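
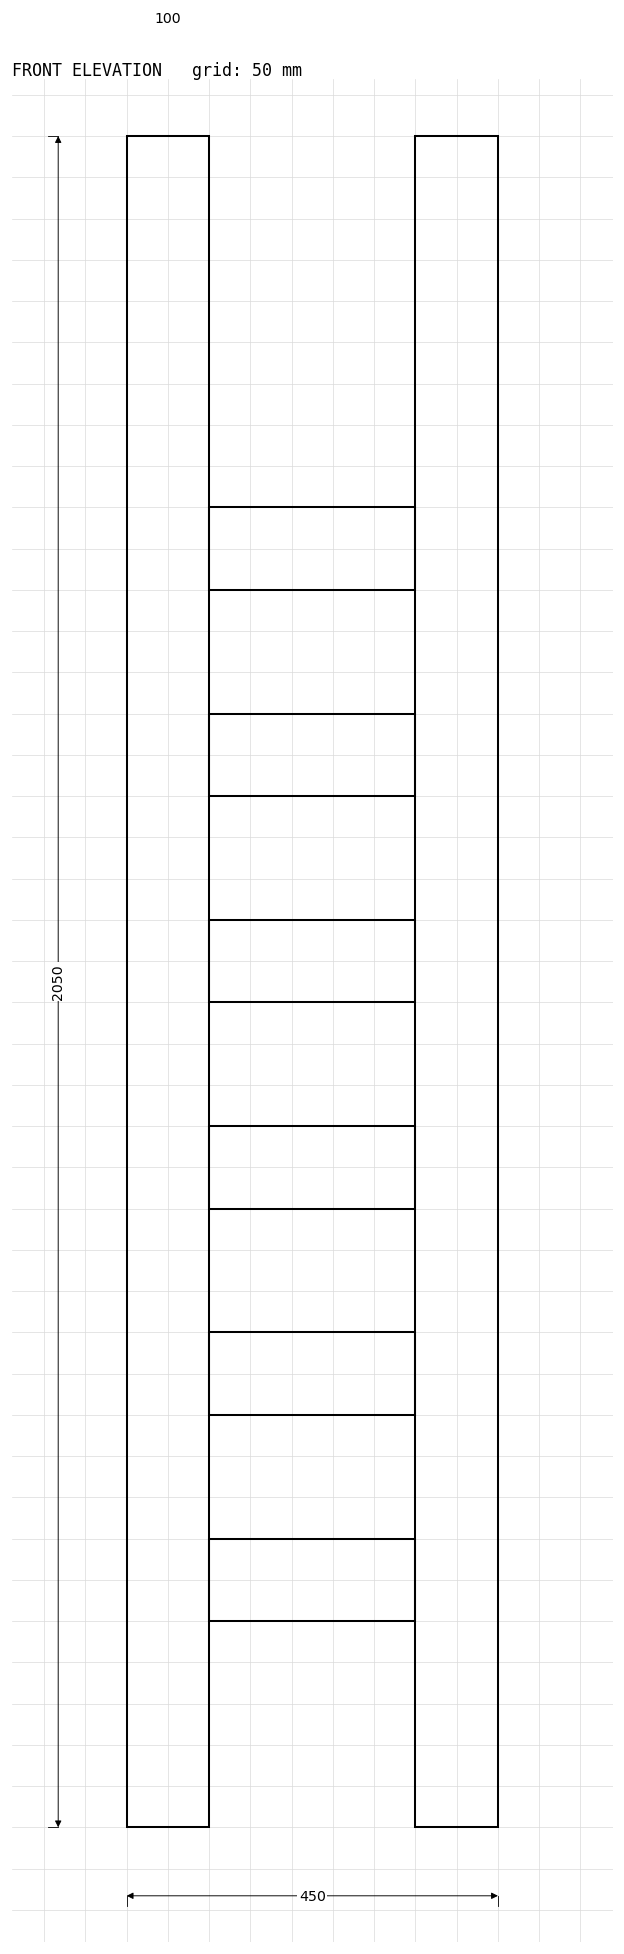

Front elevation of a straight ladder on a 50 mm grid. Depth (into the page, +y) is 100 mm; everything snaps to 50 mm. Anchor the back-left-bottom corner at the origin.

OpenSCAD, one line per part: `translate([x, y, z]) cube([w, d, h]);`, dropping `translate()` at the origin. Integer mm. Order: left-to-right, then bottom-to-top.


cube([100, 100, 2050]);
translate([100, 0, 250]) cube([250, 100, 100]);
translate([100, 0, 500]) cube([250, 100, 100]);
translate([100, 0, 750]) cube([250, 100, 100]);
translate([100, 0, 1000]) cube([250, 100, 100]);
translate([100, 0, 1250]) cube([250, 100, 100]);
translate([100, 0, 1500]) cube([250, 100, 100]);
translate([350, 0, 0]) cube([100, 100, 2050]);


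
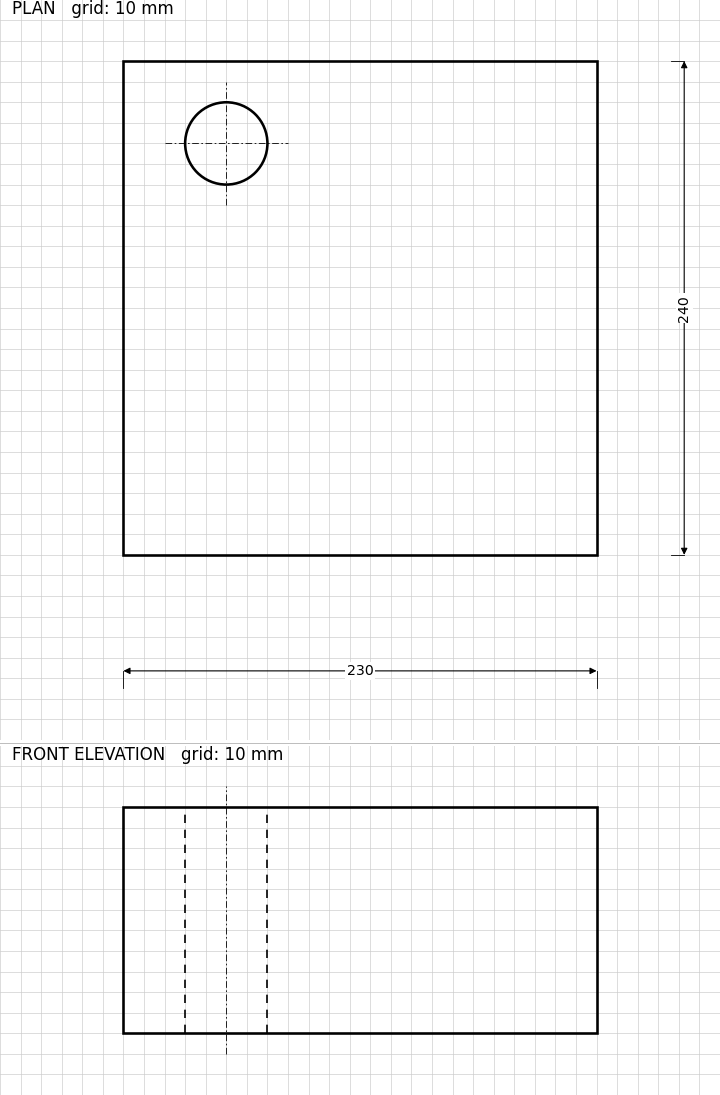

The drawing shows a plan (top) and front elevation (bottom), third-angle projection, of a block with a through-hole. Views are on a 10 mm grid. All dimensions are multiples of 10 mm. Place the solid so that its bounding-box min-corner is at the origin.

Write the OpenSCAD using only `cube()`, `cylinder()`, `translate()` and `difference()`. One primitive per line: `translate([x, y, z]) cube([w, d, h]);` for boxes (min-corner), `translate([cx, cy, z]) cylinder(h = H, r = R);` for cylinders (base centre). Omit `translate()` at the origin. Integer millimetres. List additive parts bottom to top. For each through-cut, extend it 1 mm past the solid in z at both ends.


difference() {
  cube([230, 240, 110]);
  translate([50, 200, -1]) cylinder(h = 112, r = 20);
}


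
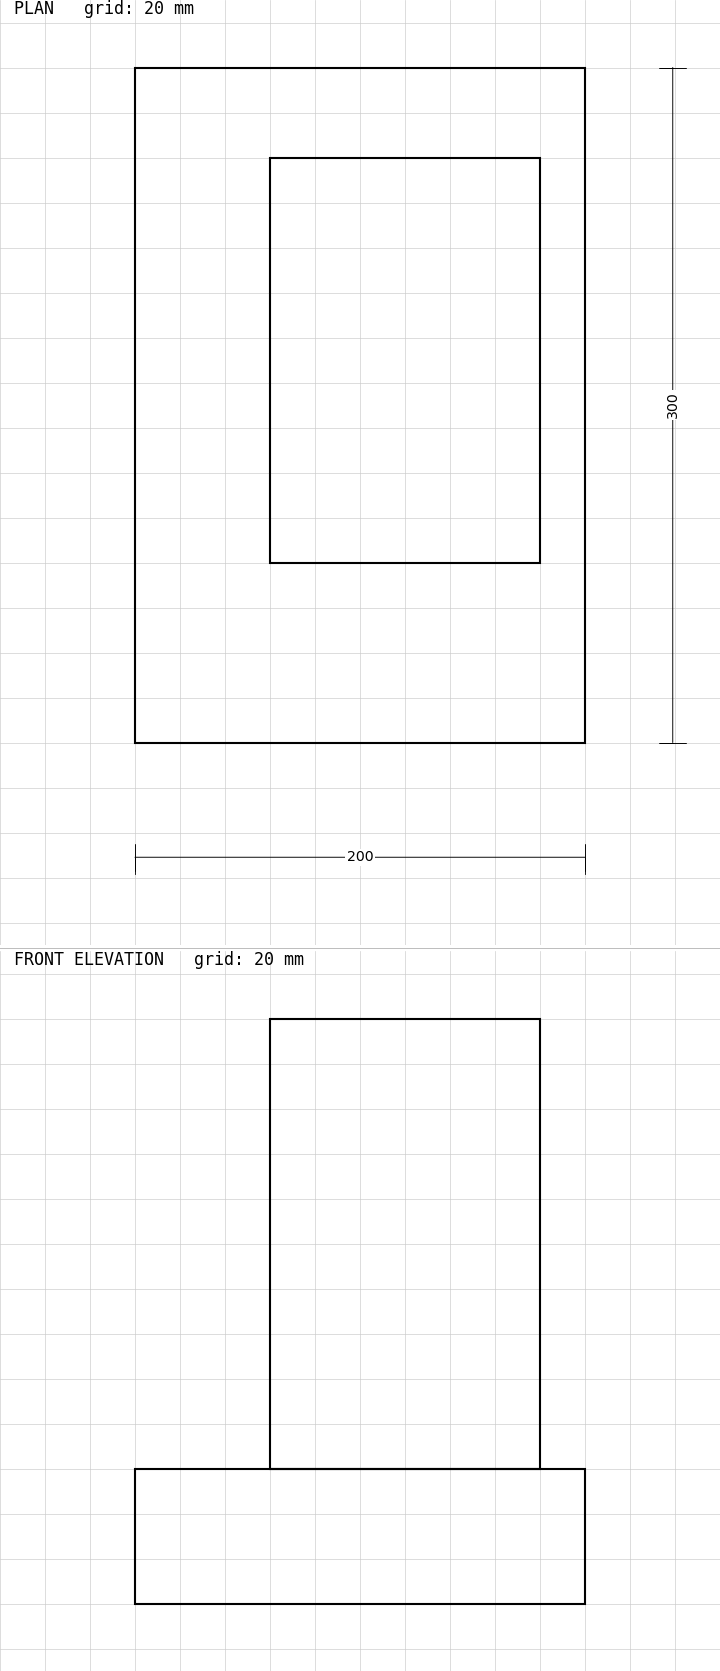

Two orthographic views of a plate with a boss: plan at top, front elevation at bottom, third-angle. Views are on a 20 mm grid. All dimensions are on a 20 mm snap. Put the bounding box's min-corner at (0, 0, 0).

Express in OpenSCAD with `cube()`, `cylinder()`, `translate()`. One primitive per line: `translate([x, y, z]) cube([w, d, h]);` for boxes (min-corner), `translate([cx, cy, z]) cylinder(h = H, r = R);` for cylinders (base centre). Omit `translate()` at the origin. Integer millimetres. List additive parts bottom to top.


cube([200, 300, 60]);
translate([60, 80, 60]) cube([120, 180, 200]);


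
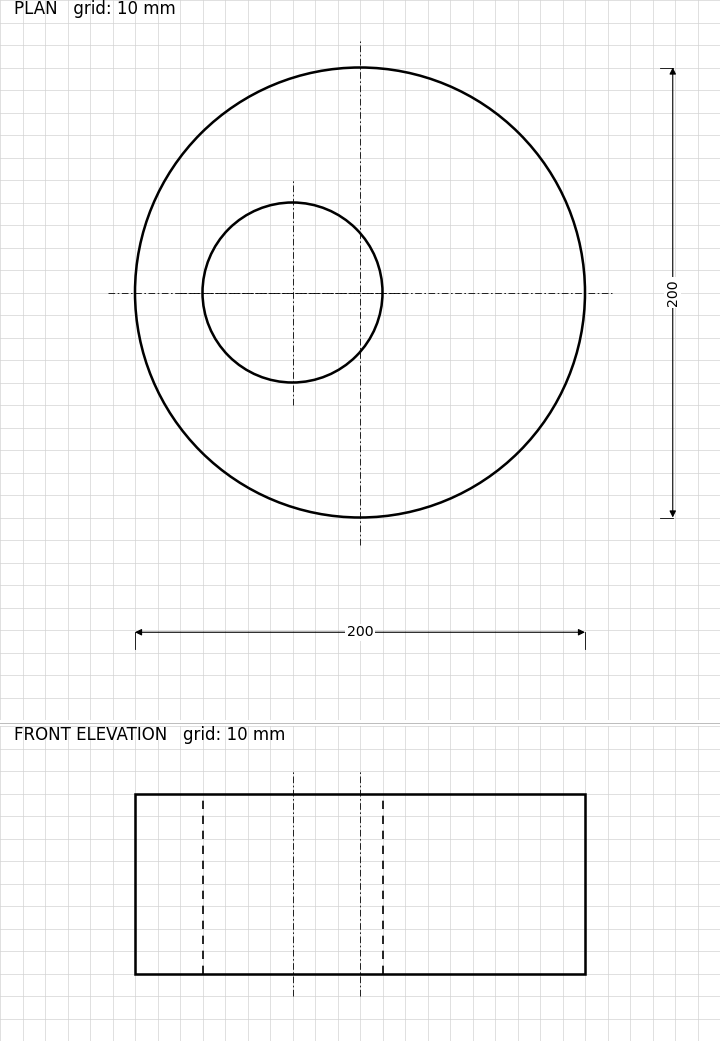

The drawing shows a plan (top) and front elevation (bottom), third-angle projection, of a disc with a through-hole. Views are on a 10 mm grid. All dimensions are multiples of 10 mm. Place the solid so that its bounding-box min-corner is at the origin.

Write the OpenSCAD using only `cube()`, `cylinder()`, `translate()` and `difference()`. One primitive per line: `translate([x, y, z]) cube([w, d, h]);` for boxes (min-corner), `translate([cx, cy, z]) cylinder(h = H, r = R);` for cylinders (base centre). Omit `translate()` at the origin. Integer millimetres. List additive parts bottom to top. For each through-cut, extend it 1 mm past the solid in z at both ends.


difference() {
  translate([100, 100, 0]) cylinder(h = 80, r = 100);
  translate([70, 100, -1]) cylinder(h = 82, r = 40);
}


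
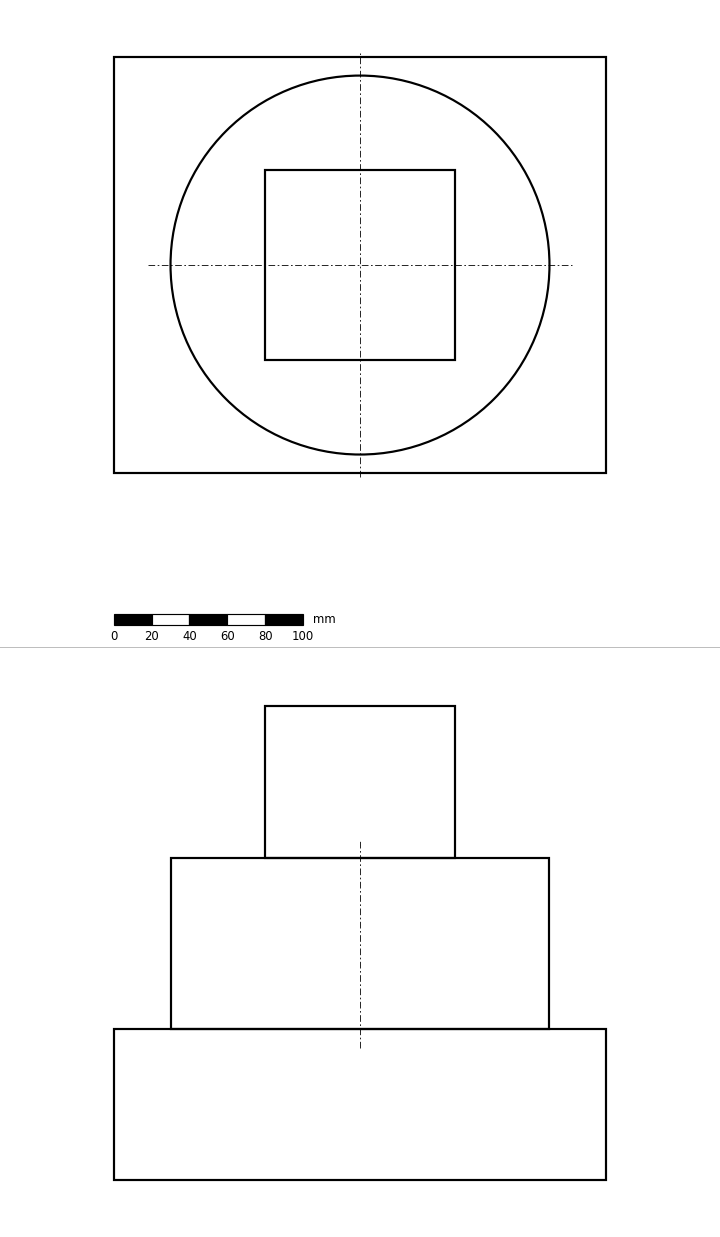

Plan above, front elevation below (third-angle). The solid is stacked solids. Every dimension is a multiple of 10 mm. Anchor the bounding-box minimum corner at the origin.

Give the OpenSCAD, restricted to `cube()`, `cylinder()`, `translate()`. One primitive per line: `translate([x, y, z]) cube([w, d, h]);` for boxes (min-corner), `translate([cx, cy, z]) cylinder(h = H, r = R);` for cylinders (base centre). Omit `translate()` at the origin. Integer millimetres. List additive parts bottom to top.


cube([260, 220, 80]);
translate([130, 110, 80]) cylinder(h = 90, r = 100);
translate([80, 60, 170]) cube([100, 100, 80]);


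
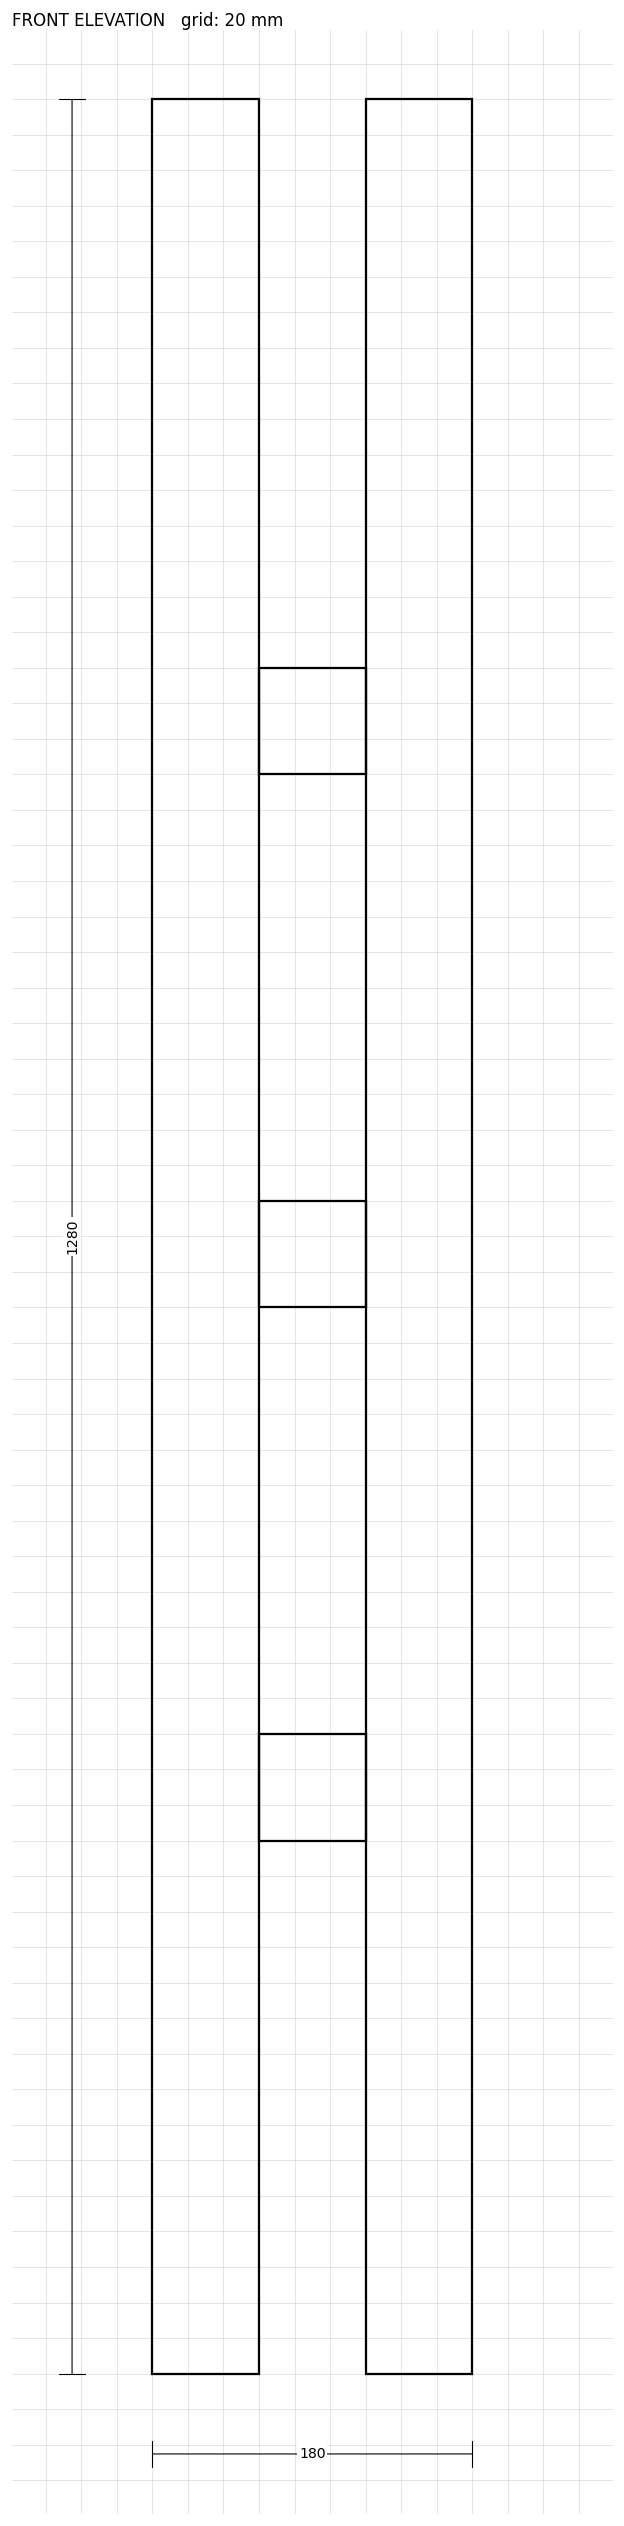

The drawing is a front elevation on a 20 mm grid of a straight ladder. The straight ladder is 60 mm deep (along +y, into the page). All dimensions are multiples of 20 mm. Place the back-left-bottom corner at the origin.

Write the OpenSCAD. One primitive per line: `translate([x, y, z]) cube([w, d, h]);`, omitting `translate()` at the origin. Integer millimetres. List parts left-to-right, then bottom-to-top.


cube([60, 60, 1280]);
translate([60, 0, 300]) cube([60, 60, 60]);
translate([60, 0, 600]) cube([60, 60, 60]);
translate([60, 0, 900]) cube([60, 60, 60]);
translate([120, 0, 0]) cube([60, 60, 1280]);


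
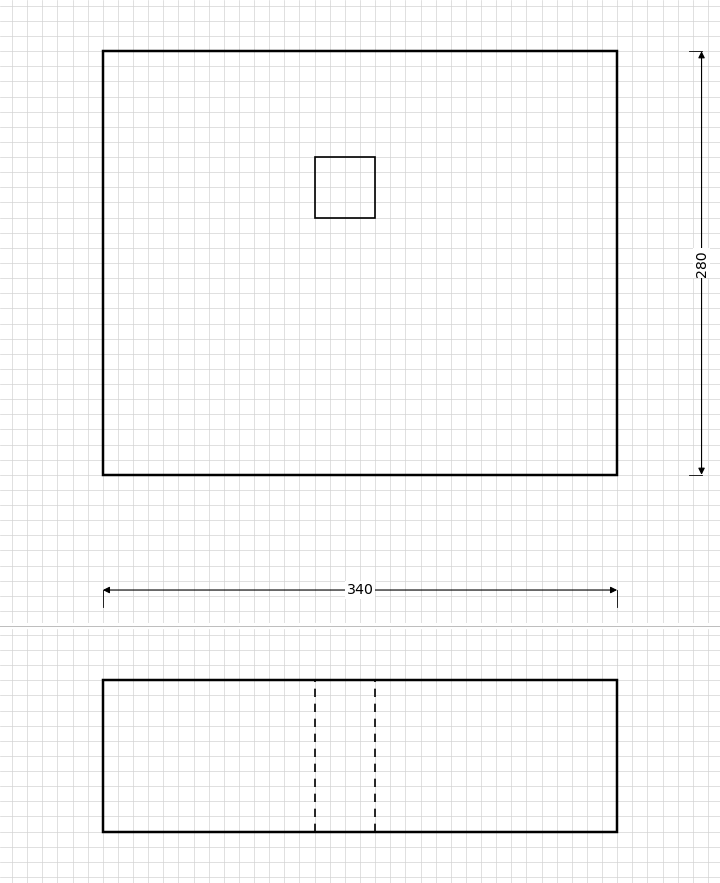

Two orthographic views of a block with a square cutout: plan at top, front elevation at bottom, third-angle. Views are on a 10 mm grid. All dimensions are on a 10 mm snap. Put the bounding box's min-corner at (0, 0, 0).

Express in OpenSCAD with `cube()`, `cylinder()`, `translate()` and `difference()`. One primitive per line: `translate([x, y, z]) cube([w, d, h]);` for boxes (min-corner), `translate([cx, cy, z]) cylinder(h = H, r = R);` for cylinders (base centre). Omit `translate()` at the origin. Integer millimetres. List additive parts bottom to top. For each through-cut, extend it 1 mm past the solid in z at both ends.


difference() {
  cube([340, 280, 100]);
  translate([140, 170, -1]) cube([40, 40, 102]);
}


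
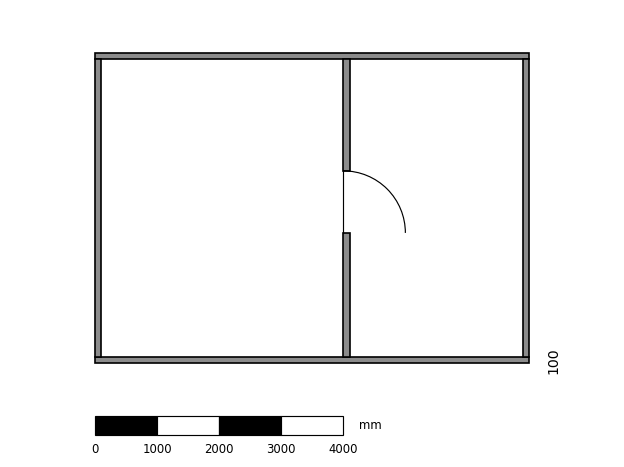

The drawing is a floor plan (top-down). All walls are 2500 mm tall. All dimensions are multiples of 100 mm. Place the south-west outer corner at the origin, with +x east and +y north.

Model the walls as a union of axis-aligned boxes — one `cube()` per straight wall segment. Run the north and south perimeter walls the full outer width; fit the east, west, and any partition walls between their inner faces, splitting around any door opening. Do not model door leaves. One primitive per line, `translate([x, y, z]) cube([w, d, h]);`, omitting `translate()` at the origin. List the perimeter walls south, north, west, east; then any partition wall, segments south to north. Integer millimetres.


cube([7000, 100, 2500]);
translate([0, 4900, 0]) cube([7000, 100, 2500]);
translate([0, 100, 0]) cube([100, 4800, 2500]);
translate([6900, 100, 0]) cube([100, 4800, 2500]);
translate([4000, 100, 0]) cube([100, 2000, 2500]);
translate([4000, 3100, 0]) cube([100, 1800, 2500]);


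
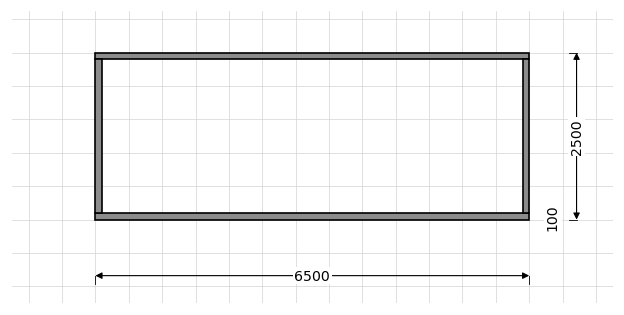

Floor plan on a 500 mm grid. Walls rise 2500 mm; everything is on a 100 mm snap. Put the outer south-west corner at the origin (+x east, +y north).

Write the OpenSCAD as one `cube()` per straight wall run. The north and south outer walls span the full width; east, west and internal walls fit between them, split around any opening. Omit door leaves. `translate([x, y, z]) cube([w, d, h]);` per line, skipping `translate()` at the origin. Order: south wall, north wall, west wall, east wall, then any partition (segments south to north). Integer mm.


cube([6500, 100, 2500]);
translate([0, 2400, 0]) cube([6500, 100, 2500]);
translate([0, 100, 0]) cube([100, 2300, 2500]);
translate([6400, 100, 0]) cube([100, 2300, 2500]);


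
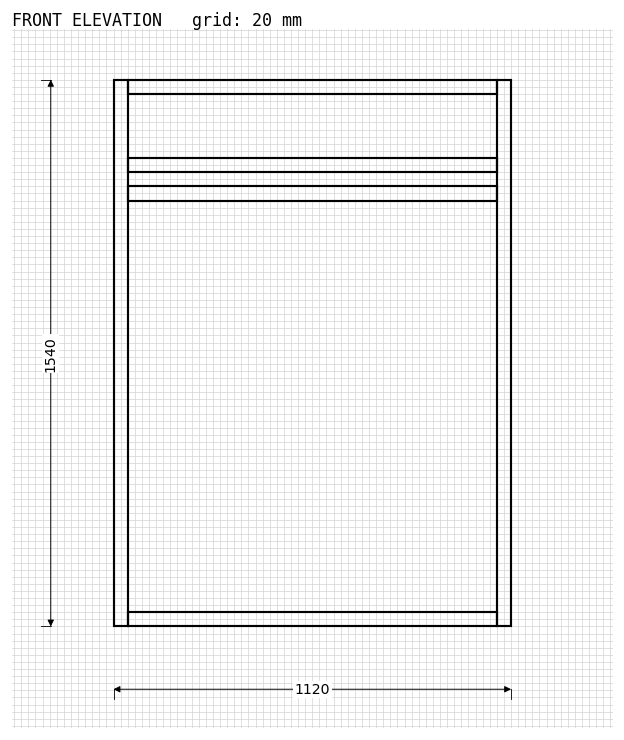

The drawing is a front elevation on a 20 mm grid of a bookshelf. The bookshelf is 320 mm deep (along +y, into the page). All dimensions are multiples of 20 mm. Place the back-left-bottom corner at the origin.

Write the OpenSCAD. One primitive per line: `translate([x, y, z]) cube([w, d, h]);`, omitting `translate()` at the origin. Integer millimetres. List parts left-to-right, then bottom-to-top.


cube([40, 320, 1540]);
translate([40, 0, 0]) cube([1040, 320, 40]);
translate([40, 0, 1200]) cube([1040, 320, 40]);
translate([40, 0, 1280]) cube([1040, 320, 40]);
translate([40, 0, 1500]) cube([1040, 320, 40]);
translate([1080, 0, 0]) cube([40, 320, 1540]);


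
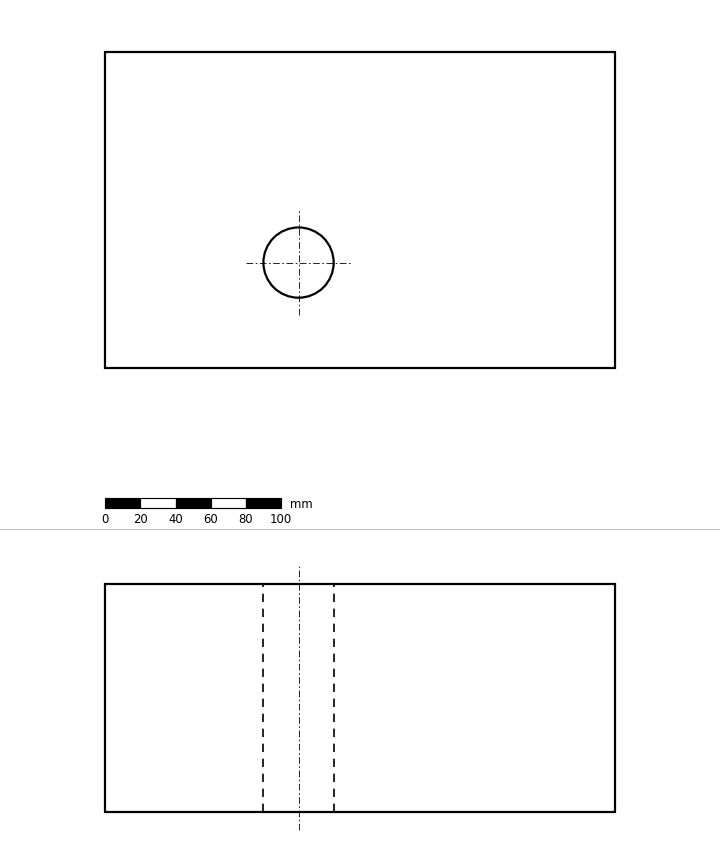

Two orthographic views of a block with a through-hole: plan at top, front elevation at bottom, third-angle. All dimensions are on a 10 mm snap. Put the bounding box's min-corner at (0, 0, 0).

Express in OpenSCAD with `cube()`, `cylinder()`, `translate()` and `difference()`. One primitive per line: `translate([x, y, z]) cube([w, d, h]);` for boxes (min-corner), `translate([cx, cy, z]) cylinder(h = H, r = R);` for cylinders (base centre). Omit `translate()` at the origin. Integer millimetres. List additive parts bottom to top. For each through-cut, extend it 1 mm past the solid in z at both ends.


difference() {
  cube([290, 180, 130]);
  translate([110, 60, -1]) cylinder(h = 132, r = 20);
}


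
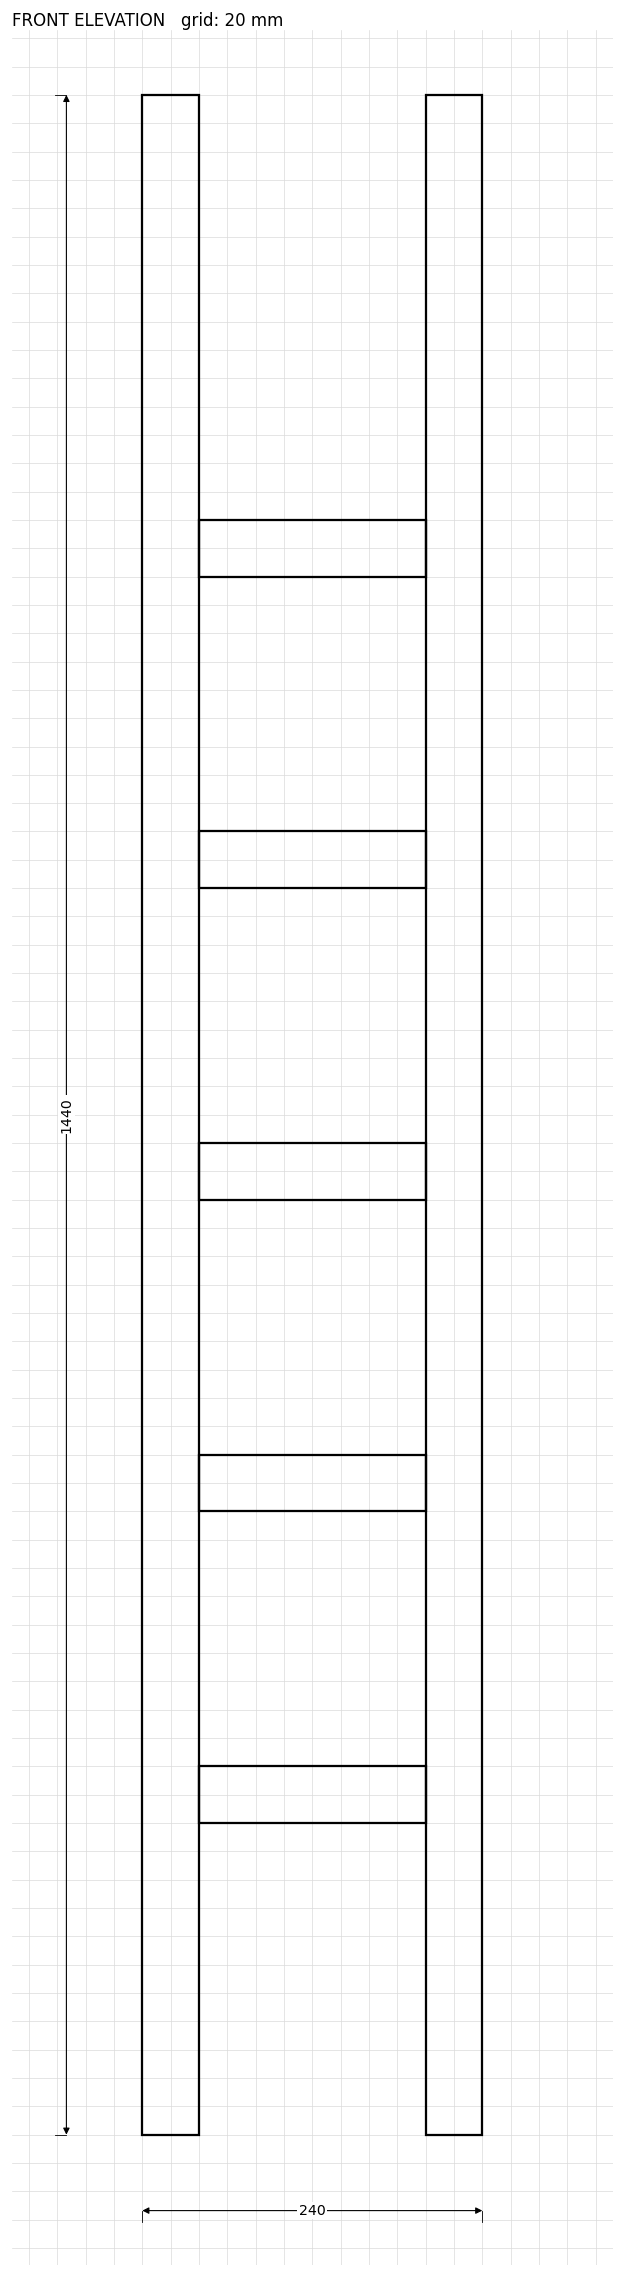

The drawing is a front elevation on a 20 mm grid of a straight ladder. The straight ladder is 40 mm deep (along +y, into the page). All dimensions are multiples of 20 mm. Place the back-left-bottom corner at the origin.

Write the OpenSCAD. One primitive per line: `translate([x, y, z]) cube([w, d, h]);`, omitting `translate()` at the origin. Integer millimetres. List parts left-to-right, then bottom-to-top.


cube([40, 40, 1440]);
translate([40, 0, 220]) cube([160, 40, 40]);
translate([40, 0, 440]) cube([160, 40, 40]);
translate([40, 0, 660]) cube([160, 40, 40]);
translate([40, 0, 880]) cube([160, 40, 40]);
translate([40, 0, 1100]) cube([160, 40, 40]);
translate([200, 0, 0]) cube([40, 40, 1440]);


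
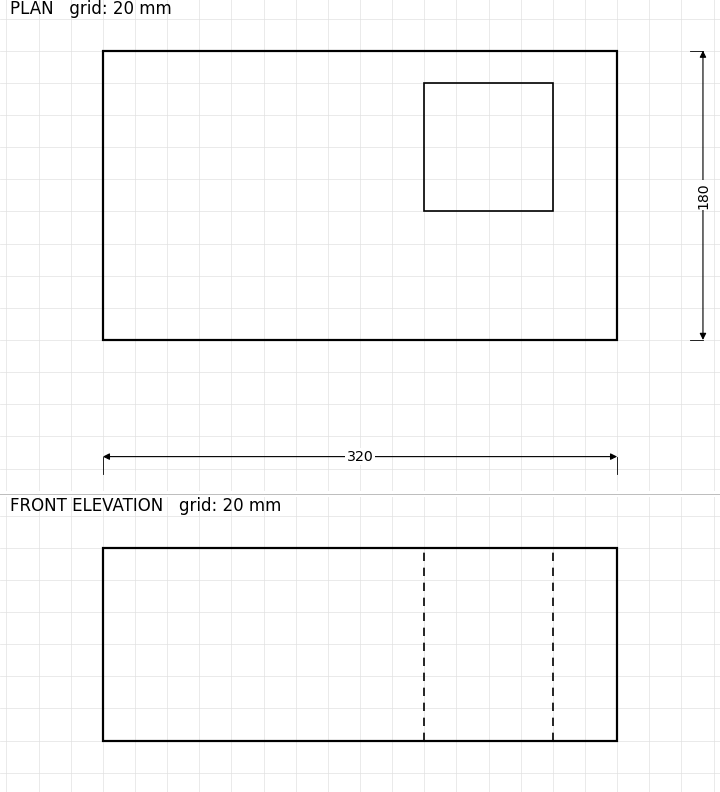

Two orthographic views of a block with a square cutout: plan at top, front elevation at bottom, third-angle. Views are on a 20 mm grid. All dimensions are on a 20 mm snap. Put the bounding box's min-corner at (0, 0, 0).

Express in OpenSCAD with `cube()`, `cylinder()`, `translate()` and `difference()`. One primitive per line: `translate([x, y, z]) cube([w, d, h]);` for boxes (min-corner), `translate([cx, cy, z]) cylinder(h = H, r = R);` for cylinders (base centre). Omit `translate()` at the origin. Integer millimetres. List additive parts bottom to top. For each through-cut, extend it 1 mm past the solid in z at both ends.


difference() {
  cube([320, 180, 120]);
  translate([200, 80, -1]) cube([80, 80, 122]);
}


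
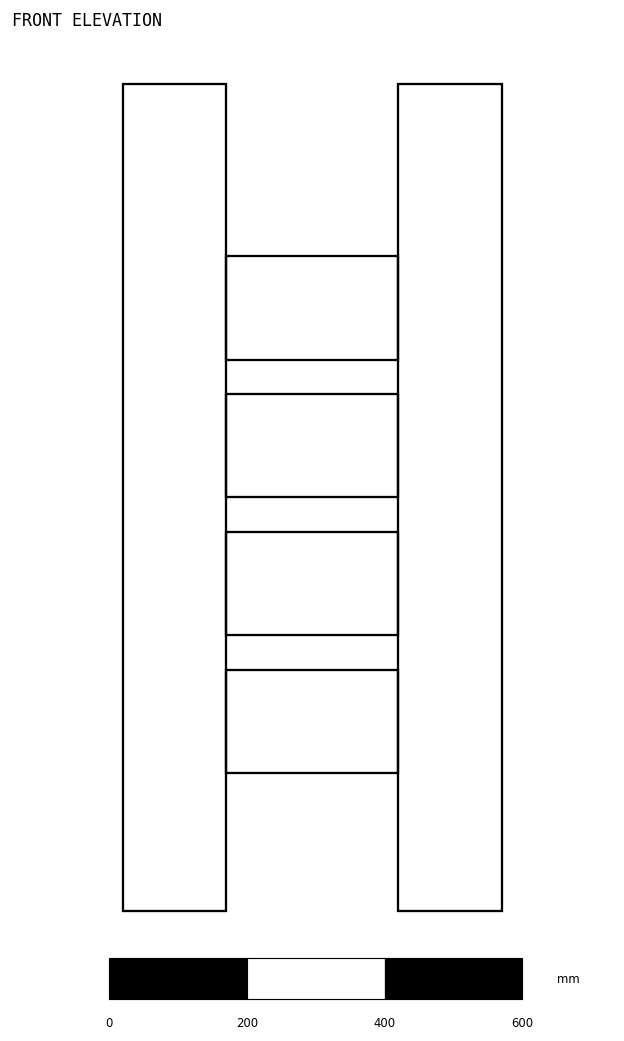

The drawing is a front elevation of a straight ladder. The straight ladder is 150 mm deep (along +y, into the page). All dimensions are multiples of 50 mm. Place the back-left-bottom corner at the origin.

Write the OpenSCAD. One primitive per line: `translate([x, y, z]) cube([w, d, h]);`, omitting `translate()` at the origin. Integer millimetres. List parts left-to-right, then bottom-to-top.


cube([150, 150, 1200]);
translate([150, 0, 200]) cube([250, 150, 150]);
translate([150, 0, 400]) cube([250, 150, 150]);
translate([150, 0, 600]) cube([250, 150, 150]);
translate([150, 0, 800]) cube([250, 150, 150]);
translate([400, 0, 0]) cube([150, 150, 1200]);


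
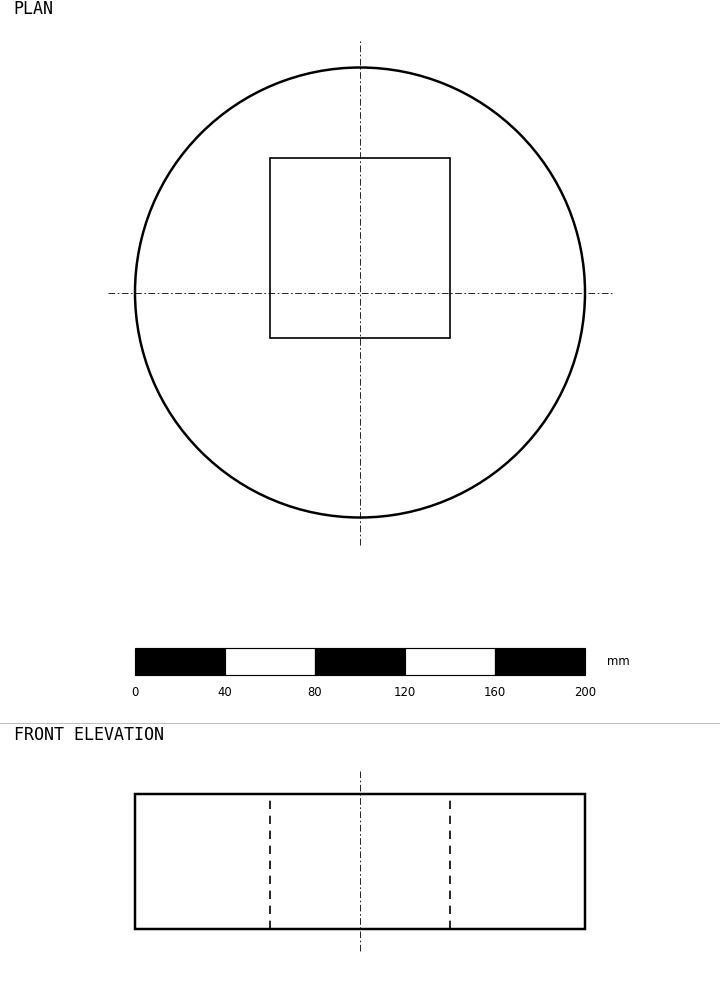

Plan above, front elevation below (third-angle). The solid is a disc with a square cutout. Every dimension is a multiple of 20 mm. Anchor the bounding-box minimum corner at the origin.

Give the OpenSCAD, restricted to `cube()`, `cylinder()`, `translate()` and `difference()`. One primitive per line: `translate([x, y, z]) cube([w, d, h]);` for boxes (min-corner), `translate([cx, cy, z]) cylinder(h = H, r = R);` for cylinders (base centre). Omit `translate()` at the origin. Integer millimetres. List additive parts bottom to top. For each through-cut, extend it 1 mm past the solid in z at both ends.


difference() {
  translate([100, 100, 0]) cylinder(h = 60, r = 100);
  translate([60, 80, -1]) cube([80, 80, 62]);
}


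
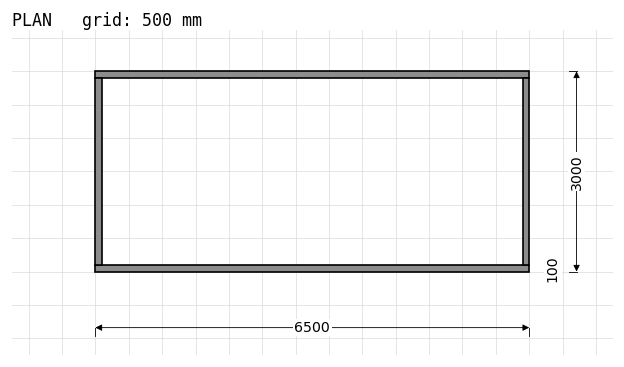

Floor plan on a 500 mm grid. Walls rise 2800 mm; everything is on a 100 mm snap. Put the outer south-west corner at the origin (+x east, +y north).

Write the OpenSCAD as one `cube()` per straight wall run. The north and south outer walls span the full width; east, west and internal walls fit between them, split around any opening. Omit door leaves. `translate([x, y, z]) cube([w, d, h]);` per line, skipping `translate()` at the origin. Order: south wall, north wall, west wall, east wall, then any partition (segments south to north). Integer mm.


cube([6500, 100, 2800]);
translate([0, 2900, 0]) cube([6500, 100, 2800]);
translate([0, 100, 0]) cube([100, 2800, 2800]);
translate([6400, 100, 0]) cube([100, 2800, 2800]);


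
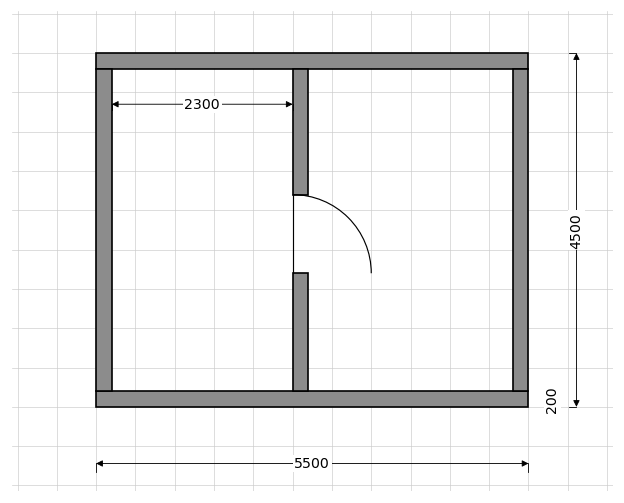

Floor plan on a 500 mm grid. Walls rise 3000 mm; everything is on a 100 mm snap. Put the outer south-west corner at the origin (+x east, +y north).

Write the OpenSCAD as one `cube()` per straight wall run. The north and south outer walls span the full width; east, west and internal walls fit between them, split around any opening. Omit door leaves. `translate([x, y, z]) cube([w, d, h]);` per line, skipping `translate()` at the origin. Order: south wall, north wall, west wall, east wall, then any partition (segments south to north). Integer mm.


cube([5500, 200, 3000]);
translate([0, 4300, 0]) cube([5500, 200, 3000]);
translate([0, 200, 0]) cube([200, 4100, 3000]);
translate([5300, 200, 0]) cube([200, 4100, 3000]);
translate([2500, 200, 0]) cube([200, 1500, 3000]);
translate([2500, 2700, 0]) cube([200, 1600, 3000]);


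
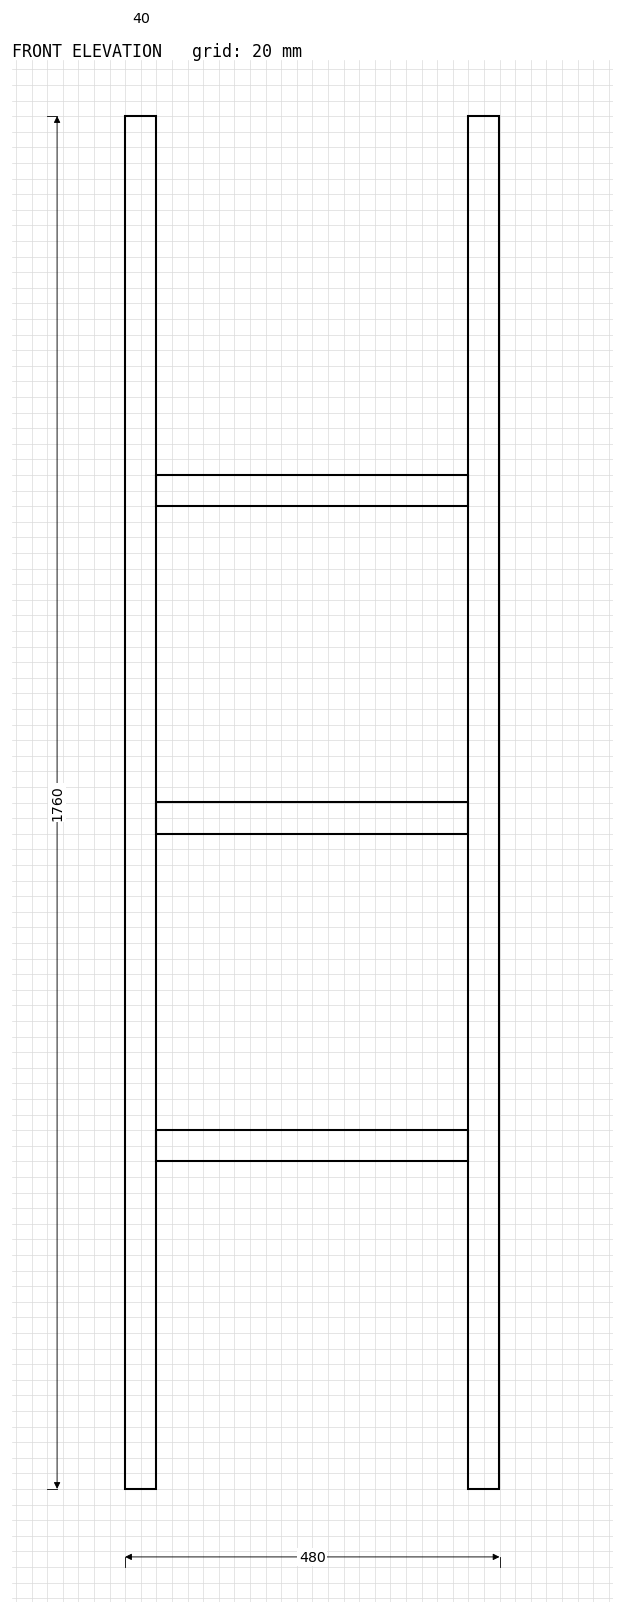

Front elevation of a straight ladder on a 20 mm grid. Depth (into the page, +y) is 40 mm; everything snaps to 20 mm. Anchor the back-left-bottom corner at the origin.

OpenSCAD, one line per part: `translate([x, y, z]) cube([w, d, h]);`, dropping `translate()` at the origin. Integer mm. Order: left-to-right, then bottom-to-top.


cube([40, 40, 1760]);
translate([40, 0, 420]) cube([400, 40, 40]);
translate([40, 0, 840]) cube([400, 40, 40]);
translate([40, 0, 1260]) cube([400, 40, 40]);
translate([440, 0, 0]) cube([40, 40, 1760]);


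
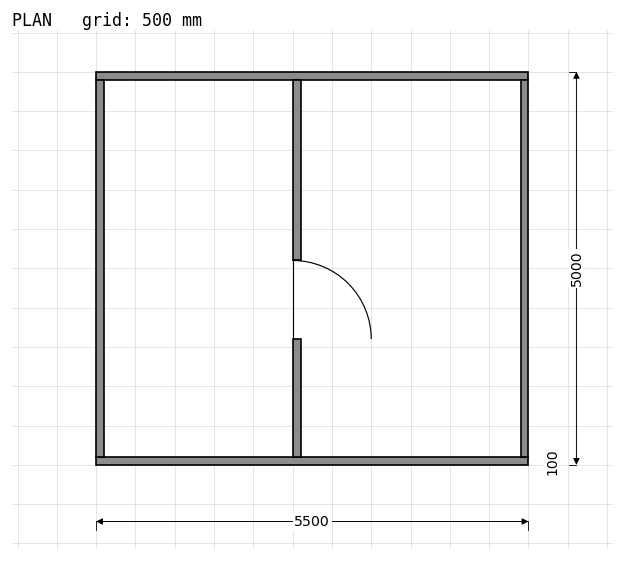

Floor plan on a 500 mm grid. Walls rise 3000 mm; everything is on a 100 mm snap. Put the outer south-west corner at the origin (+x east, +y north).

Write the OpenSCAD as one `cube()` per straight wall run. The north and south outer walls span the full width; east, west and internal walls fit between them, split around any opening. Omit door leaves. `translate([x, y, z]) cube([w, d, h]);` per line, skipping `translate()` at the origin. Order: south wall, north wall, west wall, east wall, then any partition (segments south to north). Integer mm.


cube([5500, 100, 3000]);
translate([0, 4900, 0]) cube([5500, 100, 3000]);
translate([0, 100, 0]) cube([100, 4800, 3000]);
translate([5400, 100, 0]) cube([100, 4800, 3000]);
translate([2500, 100, 0]) cube([100, 1500, 3000]);
translate([2500, 2600, 0]) cube([100, 2300, 3000]);


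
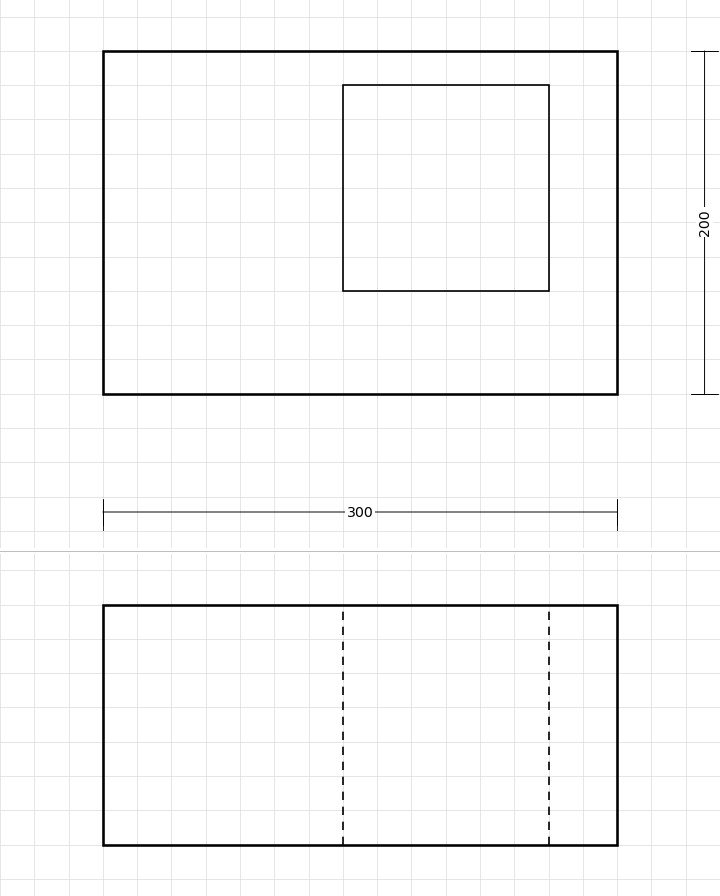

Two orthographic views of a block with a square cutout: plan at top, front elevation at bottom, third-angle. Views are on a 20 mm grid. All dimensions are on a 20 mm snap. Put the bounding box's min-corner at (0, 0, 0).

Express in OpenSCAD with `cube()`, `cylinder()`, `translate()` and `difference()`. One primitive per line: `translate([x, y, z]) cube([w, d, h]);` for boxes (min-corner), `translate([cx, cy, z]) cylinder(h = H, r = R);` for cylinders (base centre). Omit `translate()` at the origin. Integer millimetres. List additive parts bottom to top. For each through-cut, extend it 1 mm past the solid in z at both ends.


difference() {
  cube([300, 200, 140]);
  translate([140, 60, -1]) cube([120, 120, 142]);
}


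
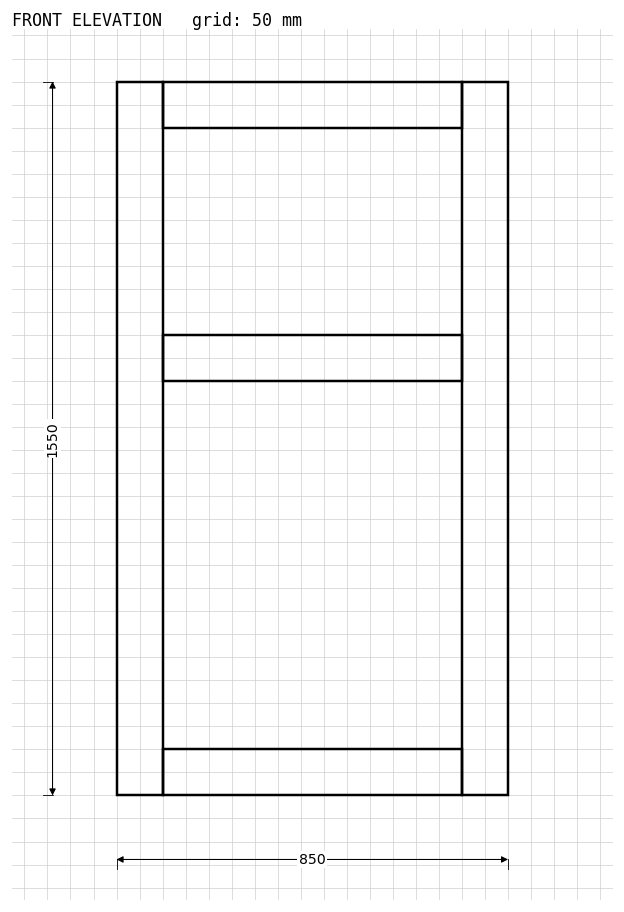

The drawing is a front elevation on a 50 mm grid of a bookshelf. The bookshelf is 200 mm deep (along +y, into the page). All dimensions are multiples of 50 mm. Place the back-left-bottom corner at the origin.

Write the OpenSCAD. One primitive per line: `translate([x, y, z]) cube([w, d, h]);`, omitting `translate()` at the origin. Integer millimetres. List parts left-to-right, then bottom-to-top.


cube([100, 200, 1550]);
translate([100, 0, 0]) cube([650, 200, 100]);
translate([100, 0, 900]) cube([650, 200, 100]);
translate([100, 0, 1450]) cube([650, 200, 100]);
translate([750, 0, 0]) cube([100, 200, 1550]);


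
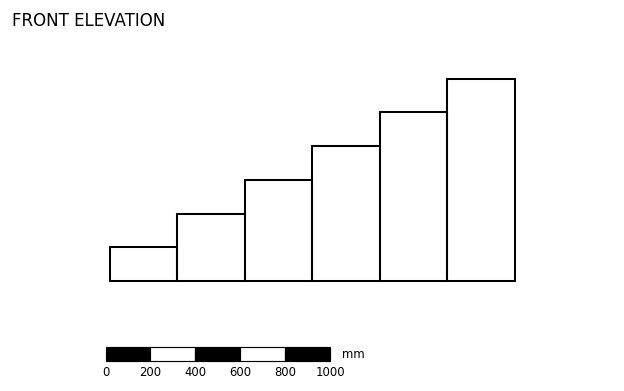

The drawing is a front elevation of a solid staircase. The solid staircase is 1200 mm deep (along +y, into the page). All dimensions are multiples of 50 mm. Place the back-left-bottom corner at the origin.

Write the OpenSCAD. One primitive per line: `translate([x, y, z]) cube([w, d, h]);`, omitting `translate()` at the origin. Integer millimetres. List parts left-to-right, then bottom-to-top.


cube([300, 1200, 150]);
translate([300, 0, 0]) cube([300, 1200, 300]);
translate([600, 0, 0]) cube([300, 1200, 450]);
translate([900, 0, 0]) cube([300, 1200, 600]);
translate([1200, 0, 0]) cube([300, 1200, 750]);
translate([1500, 0, 0]) cube([300, 1200, 900]);


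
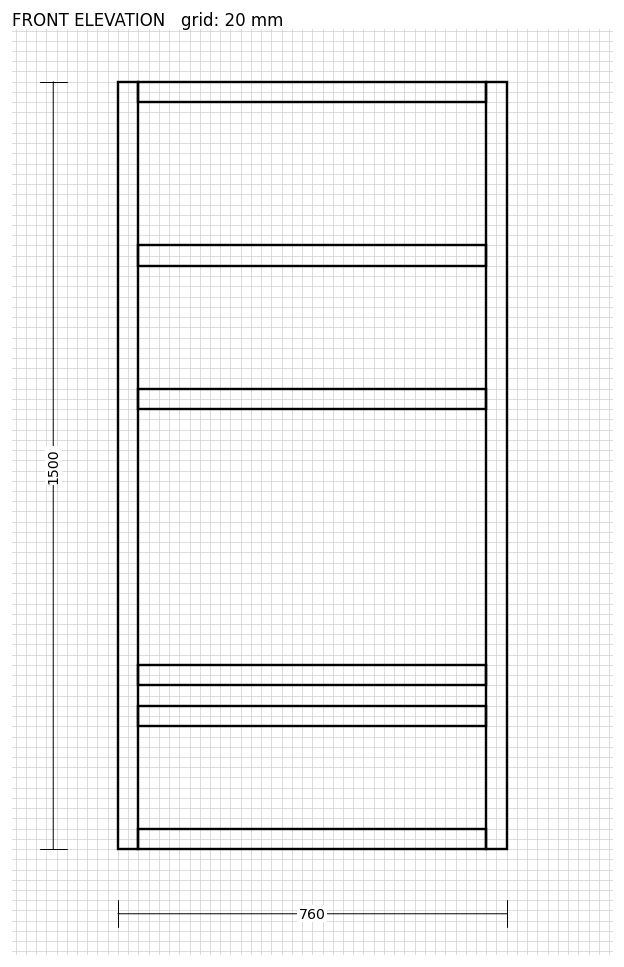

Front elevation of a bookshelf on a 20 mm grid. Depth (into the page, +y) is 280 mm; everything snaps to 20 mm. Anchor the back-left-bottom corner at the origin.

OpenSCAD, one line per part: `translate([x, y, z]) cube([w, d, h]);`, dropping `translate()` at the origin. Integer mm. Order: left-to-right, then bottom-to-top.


cube([40, 280, 1500]);
translate([40, 0, 0]) cube([680, 280, 40]);
translate([40, 0, 240]) cube([680, 280, 40]);
translate([40, 0, 320]) cube([680, 280, 40]);
translate([40, 0, 860]) cube([680, 280, 40]);
translate([40, 0, 1140]) cube([680, 280, 40]);
translate([40, 0, 1460]) cube([680, 280, 40]);
translate([720, 0, 0]) cube([40, 280, 1500]);


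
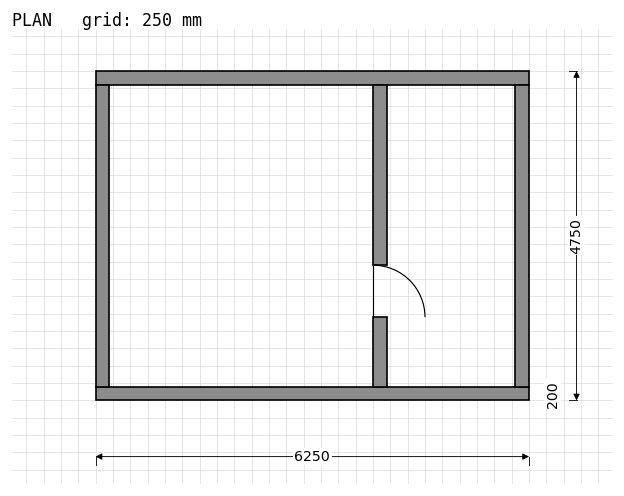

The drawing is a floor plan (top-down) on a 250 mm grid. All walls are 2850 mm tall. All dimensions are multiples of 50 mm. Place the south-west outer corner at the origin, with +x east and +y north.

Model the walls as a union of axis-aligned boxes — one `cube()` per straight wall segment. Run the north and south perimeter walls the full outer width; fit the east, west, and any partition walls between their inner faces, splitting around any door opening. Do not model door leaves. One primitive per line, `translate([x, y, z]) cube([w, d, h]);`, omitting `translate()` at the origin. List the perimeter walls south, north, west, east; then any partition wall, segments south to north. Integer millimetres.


cube([6250, 200, 2850]);
translate([0, 4550, 0]) cube([6250, 200, 2850]);
translate([0, 200, 0]) cube([200, 4350, 2850]);
translate([6050, 200, 0]) cube([200, 4350, 2850]);
translate([4000, 200, 0]) cube([200, 1000, 2850]);
translate([4000, 1950, 0]) cube([200, 2600, 2850]);


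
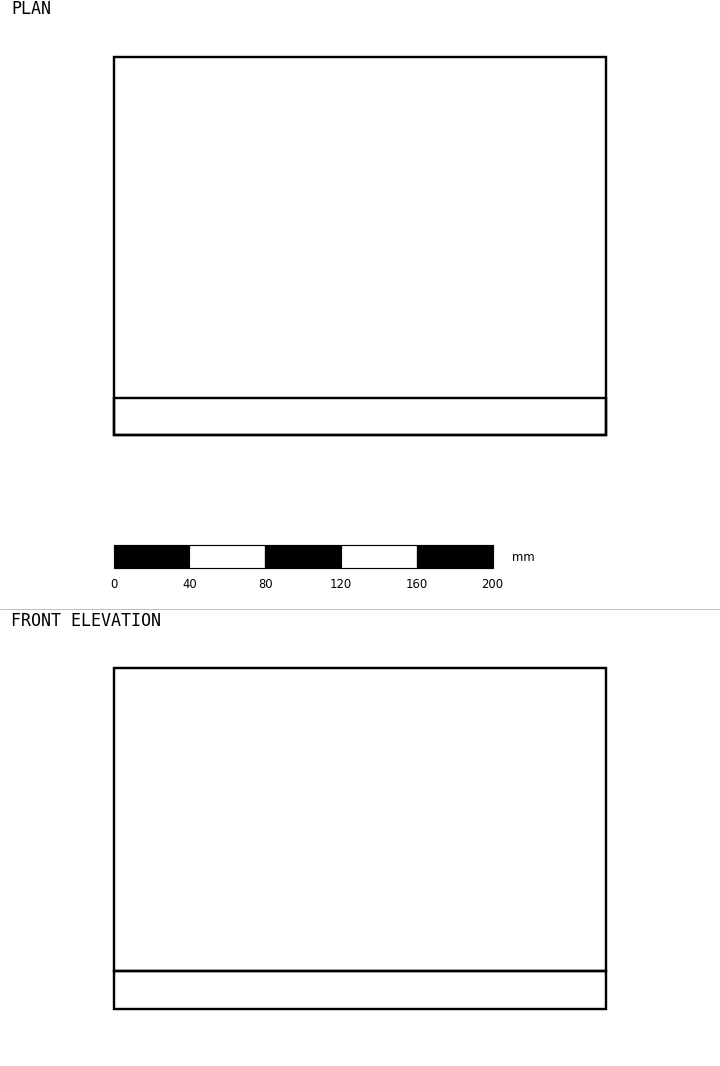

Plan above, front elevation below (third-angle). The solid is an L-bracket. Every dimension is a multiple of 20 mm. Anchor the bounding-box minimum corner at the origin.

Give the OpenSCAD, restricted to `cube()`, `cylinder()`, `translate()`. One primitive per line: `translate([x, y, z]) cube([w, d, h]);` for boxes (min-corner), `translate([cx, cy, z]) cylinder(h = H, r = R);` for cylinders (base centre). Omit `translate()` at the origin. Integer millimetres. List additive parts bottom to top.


cube([260, 200, 20]);
translate([0, 0, 20]) cube([260, 20, 160]);


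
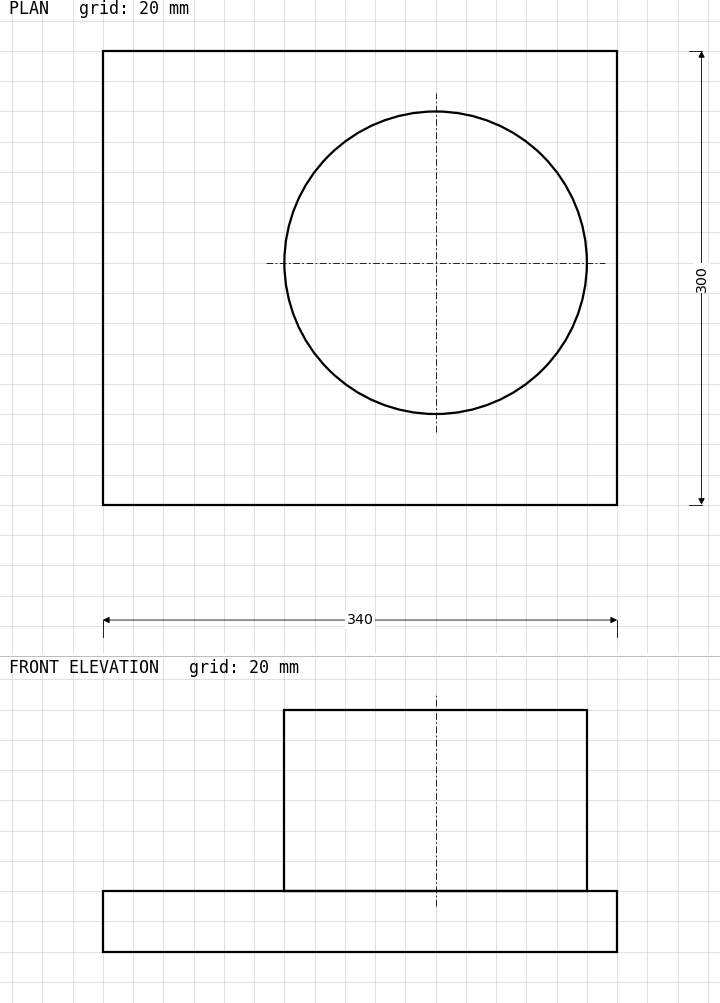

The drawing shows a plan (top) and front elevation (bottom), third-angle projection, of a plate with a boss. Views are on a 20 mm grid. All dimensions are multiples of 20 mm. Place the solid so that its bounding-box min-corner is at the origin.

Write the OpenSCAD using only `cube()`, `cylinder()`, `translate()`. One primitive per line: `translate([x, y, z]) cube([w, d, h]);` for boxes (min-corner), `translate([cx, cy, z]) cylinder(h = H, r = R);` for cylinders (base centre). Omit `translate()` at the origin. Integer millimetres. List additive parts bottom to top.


cube([340, 300, 40]);
translate([220, 160, 40]) cylinder(h = 120, r = 100);


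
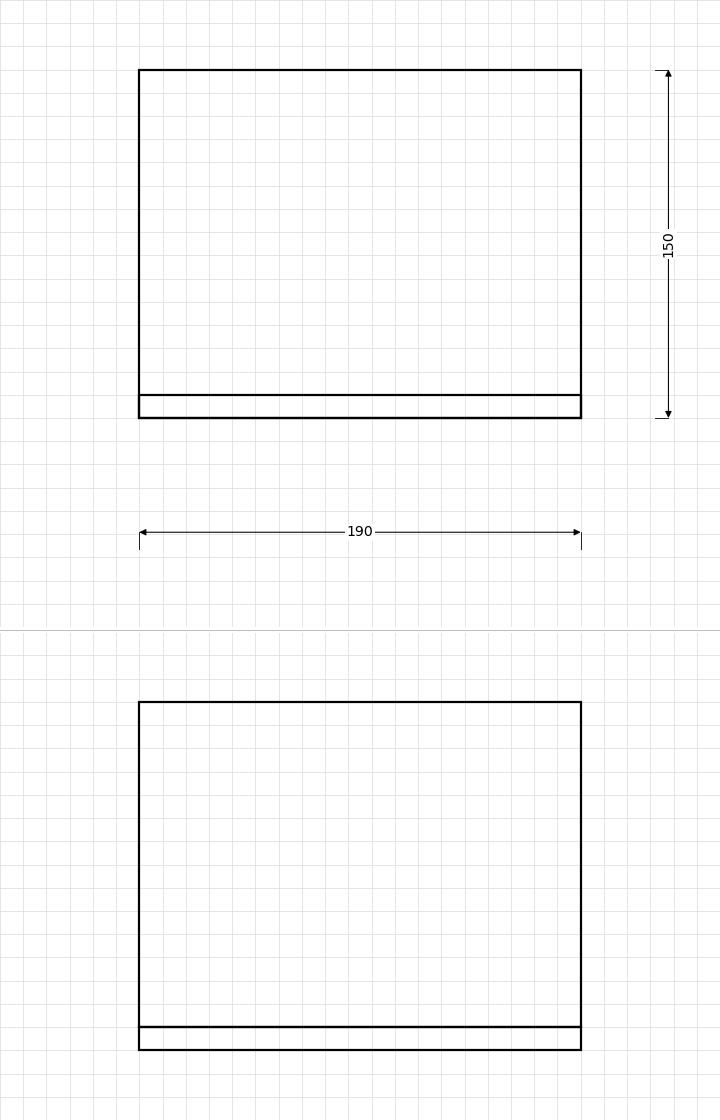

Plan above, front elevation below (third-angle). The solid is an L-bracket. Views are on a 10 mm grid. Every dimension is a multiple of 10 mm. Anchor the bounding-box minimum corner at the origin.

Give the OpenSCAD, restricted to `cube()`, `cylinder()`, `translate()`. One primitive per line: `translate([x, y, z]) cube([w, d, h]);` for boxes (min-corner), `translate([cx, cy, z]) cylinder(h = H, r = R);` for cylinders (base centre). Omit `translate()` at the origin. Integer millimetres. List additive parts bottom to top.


cube([190, 150, 10]);
translate([0, 0, 10]) cube([190, 10, 140]);


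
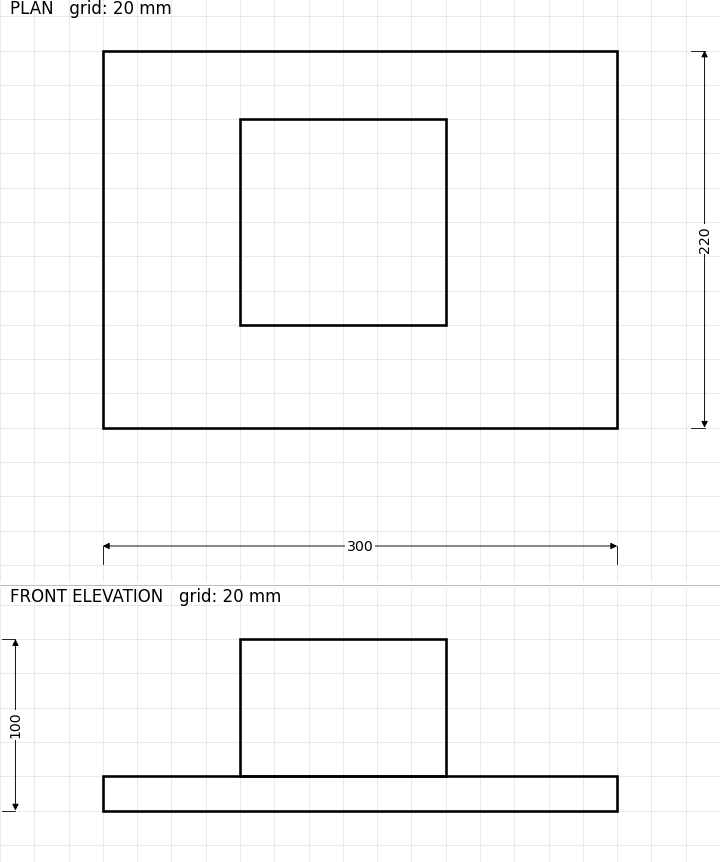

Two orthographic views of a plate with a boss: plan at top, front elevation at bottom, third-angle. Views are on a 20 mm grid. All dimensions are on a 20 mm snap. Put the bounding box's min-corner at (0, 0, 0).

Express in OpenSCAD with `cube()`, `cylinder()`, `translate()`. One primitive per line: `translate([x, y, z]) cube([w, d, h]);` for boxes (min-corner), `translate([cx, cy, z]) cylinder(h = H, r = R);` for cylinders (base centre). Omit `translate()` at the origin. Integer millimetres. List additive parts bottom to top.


cube([300, 220, 20]);
translate([80, 60, 20]) cube([120, 120, 80]);


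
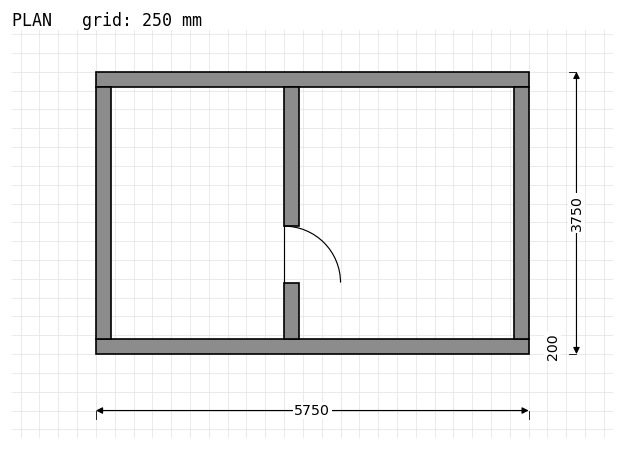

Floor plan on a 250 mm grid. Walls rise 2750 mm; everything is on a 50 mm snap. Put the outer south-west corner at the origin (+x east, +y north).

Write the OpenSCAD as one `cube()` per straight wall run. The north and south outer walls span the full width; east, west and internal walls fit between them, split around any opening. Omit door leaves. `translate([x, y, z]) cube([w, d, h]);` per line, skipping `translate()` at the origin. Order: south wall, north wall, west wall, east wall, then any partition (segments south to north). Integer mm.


cube([5750, 200, 2750]);
translate([0, 3550, 0]) cube([5750, 200, 2750]);
translate([0, 200, 0]) cube([200, 3350, 2750]);
translate([5550, 200, 0]) cube([200, 3350, 2750]);
translate([2500, 200, 0]) cube([200, 750, 2750]);
translate([2500, 1700, 0]) cube([200, 1850, 2750]);


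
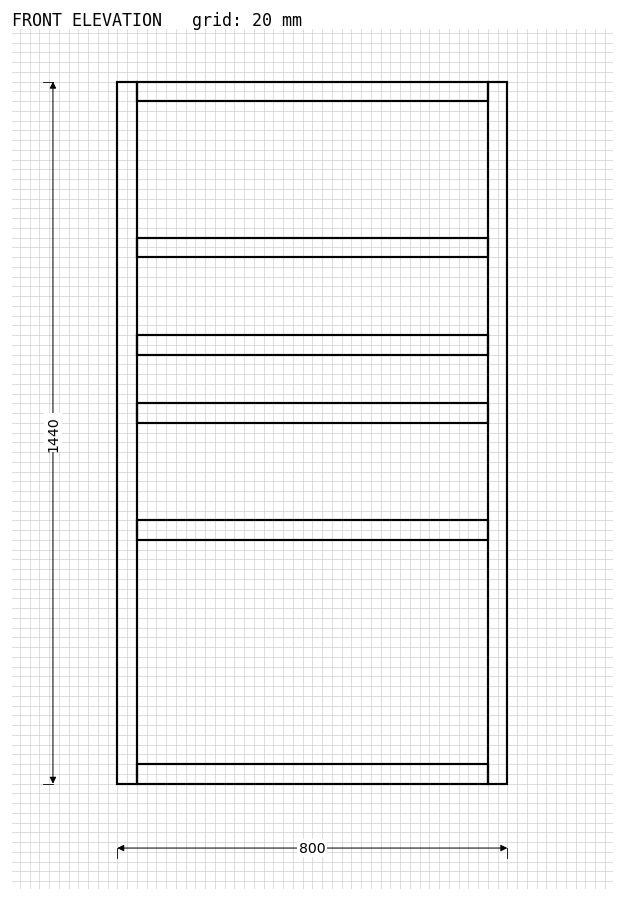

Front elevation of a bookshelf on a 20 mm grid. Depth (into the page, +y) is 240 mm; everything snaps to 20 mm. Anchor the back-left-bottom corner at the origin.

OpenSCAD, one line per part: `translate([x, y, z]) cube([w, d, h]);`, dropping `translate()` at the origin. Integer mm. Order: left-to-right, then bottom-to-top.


cube([40, 240, 1440]);
translate([40, 0, 0]) cube([720, 240, 40]);
translate([40, 0, 500]) cube([720, 240, 40]);
translate([40, 0, 740]) cube([720, 240, 40]);
translate([40, 0, 880]) cube([720, 240, 40]);
translate([40, 0, 1080]) cube([720, 240, 40]);
translate([40, 0, 1400]) cube([720, 240, 40]);
translate([760, 0, 0]) cube([40, 240, 1440]);


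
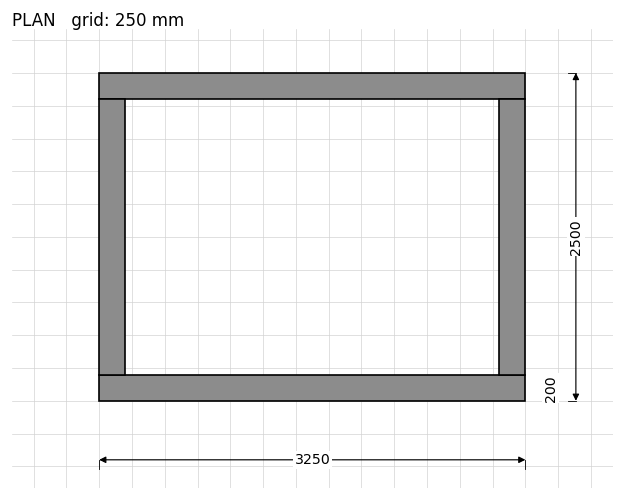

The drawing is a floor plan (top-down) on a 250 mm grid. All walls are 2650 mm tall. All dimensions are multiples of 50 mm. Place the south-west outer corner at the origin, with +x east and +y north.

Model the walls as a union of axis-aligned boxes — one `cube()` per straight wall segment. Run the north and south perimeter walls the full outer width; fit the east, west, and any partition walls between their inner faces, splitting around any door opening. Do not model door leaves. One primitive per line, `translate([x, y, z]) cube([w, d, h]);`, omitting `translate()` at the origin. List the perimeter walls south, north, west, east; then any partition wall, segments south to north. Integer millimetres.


cube([3250, 200, 2650]);
translate([0, 2300, 0]) cube([3250, 200, 2650]);
translate([0, 200, 0]) cube([200, 2100, 2650]);
translate([3050, 200, 0]) cube([200, 2100, 2650]);


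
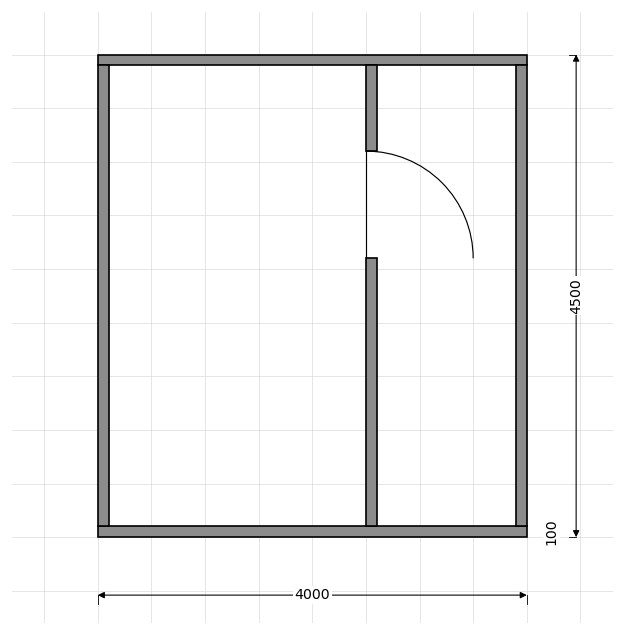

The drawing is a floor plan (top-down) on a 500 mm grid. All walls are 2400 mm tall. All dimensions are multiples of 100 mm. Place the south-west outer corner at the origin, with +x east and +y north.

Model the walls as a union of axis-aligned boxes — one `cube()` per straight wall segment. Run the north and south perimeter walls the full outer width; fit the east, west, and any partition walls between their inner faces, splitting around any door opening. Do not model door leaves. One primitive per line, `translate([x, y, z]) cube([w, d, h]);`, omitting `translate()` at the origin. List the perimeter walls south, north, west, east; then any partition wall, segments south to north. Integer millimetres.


cube([4000, 100, 2400]);
translate([0, 4400, 0]) cube([4000, 100, 2400]);
translate([0, 100, 0]) cube([100, 4300, 2400]);
translate([3900, 100, 0]) cube([100, 4300, 2400]);
translate([2500, 100, 0]) cube([100, 2500, 2400]);
translate([2500, 3600, 0]) cube([100, 800, 2400]);


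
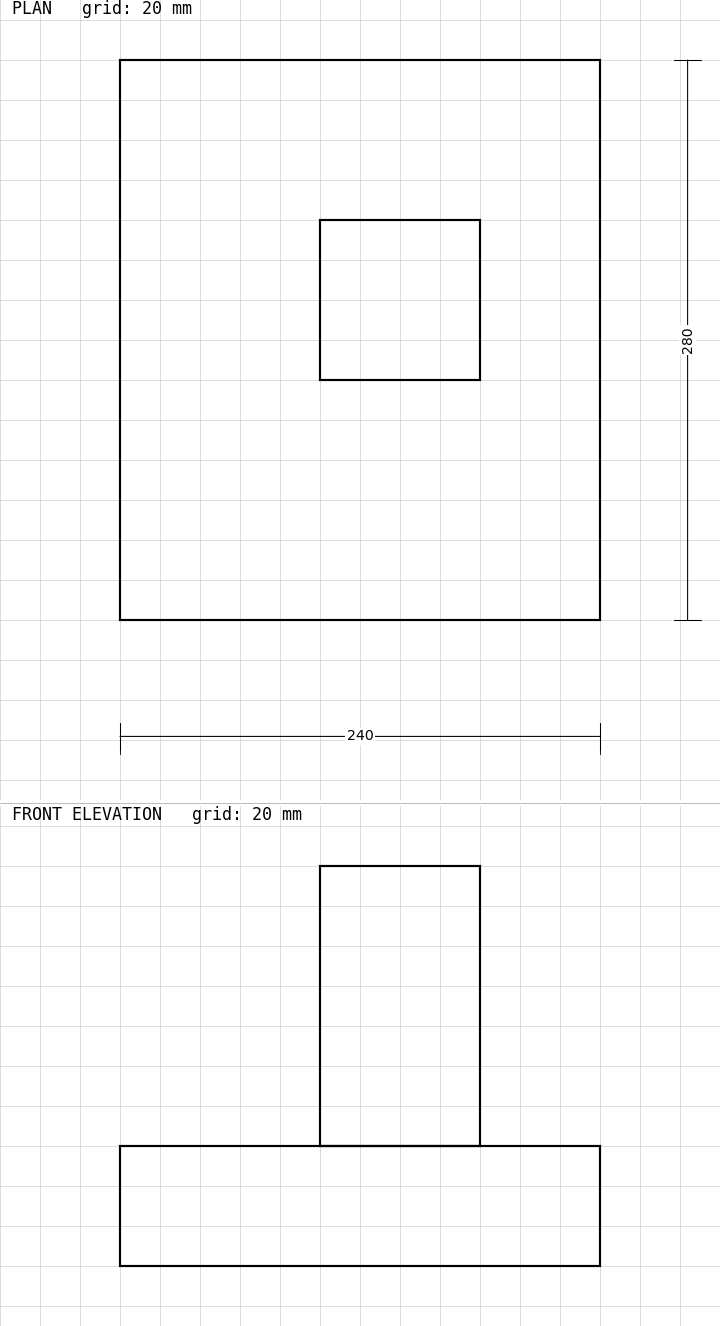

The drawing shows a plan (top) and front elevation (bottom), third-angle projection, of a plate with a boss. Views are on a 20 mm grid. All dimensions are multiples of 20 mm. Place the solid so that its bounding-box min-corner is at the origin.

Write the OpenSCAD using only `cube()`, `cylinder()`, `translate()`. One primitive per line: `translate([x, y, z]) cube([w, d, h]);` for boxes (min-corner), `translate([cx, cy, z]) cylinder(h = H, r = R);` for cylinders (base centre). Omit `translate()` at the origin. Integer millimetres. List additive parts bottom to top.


cube([240, 280, 60]);
translate([100, 120, 60]) cube([80, 80, 140]);


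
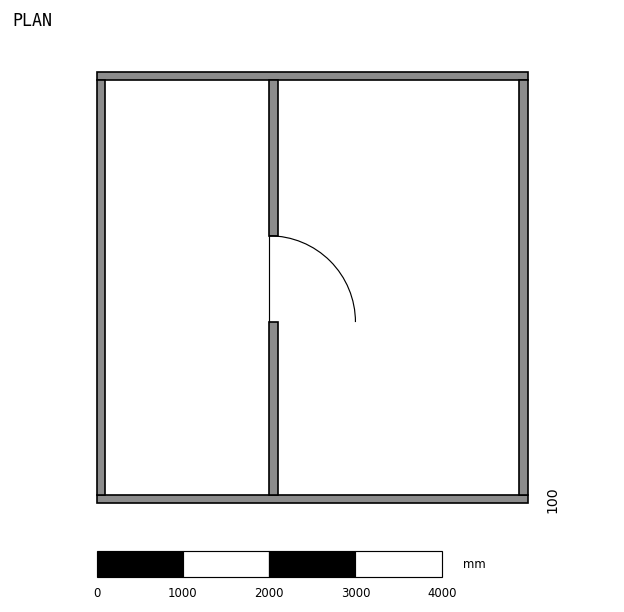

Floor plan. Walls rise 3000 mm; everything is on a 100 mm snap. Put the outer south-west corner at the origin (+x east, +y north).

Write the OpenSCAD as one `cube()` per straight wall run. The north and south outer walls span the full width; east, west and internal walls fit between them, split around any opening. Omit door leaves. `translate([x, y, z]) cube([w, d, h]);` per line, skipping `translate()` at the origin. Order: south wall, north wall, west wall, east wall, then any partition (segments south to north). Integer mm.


cube([5000, 100, 3000]);
translate([0, 4900, 0]) cube([5000, 100, 3000]);
translate([0, 100, 0]) cube([100, 4800, 3000]);
translate([4900, 100, 0]) cube([100, 4800, 3000]);
translate([2000, 100, 0]) cube([100, 2000, 3000]);
translate([2000, 3100, 0]) cube([100, 1800, 3000]);
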